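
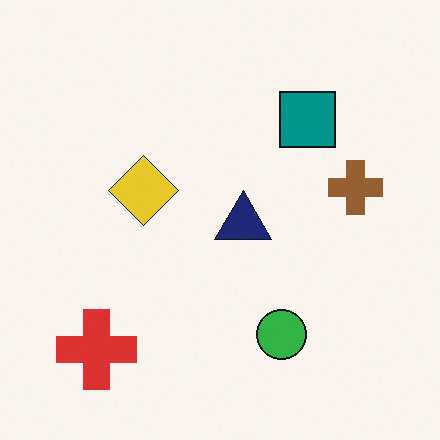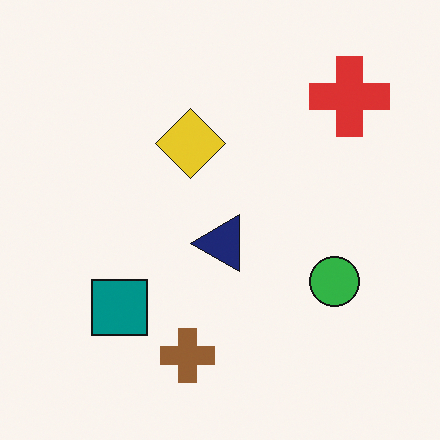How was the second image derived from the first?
The second image is the first transposed (reflected across the top-left ↔ bottom-right diagonal).

Shapes have swapped their row and column positions — what was in the top-right is now in the bottom-left — a diagonal reflection.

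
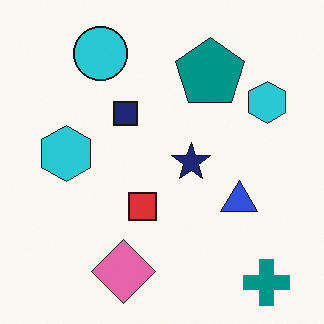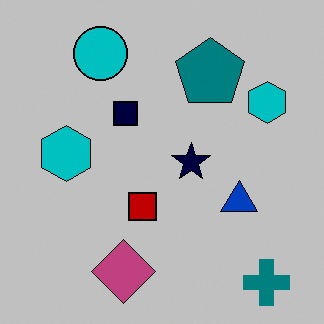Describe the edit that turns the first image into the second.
Aggressively posterized.

Each flat color has snapped to a coarser quantized level — most visibly, the near-white background has dropped to a flat grey.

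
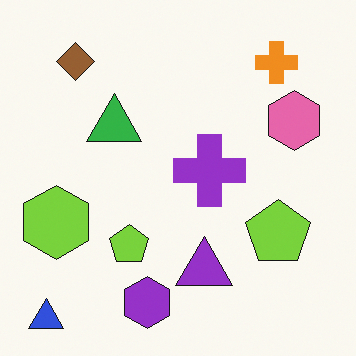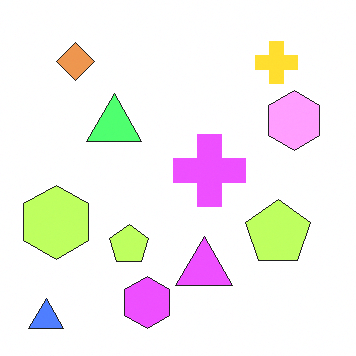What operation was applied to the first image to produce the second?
The transformation is: brightened a lot.

Every pixel — background and shapes alike — is uniformly brightened.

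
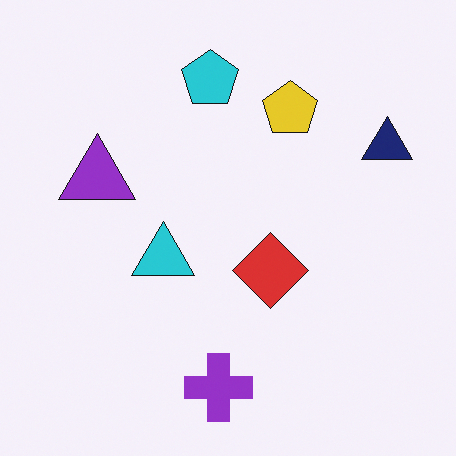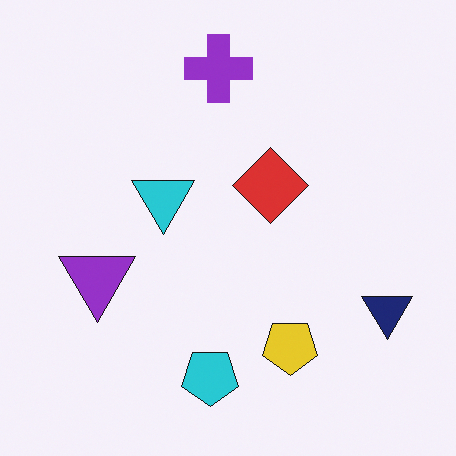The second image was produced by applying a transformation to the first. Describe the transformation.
The second image is the first flipped vertically (top ↔ bottom).

The purple cross is in the bottom of the first image and the top of the second — shapes on opposite sides of the horizontal midline have swapped in a mirror flip.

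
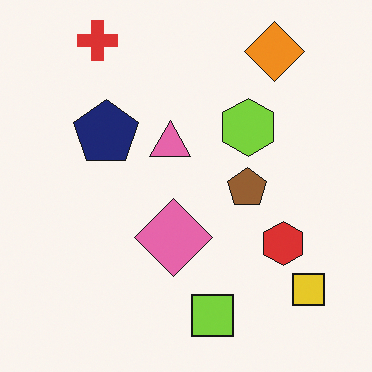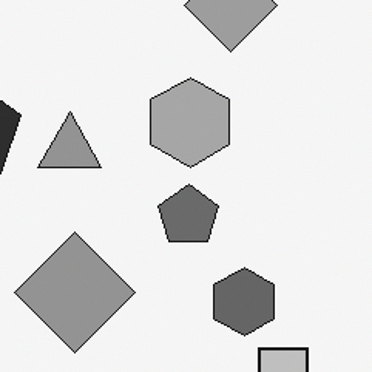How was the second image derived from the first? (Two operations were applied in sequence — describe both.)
The transformation is: converted to grayscale, then cropped slightly and scaled back up.

All color is removed — every shape is now a shade of grey. The visible shapes are larger and the field of view is narrower; shapes near the original edges may be partly or wholly outside the frame — a crop-and-rescale.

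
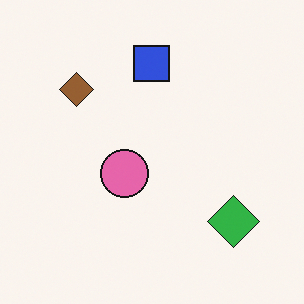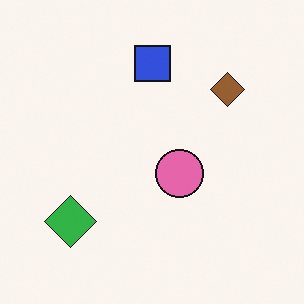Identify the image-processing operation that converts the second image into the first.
The transformation is: flipped horizontally (left ↔ right).

The green diamond is in the bottom-left of the second image and the bottom-right of the first — shapes on opposite sides of the vertical midline have swapped in a mirror flip.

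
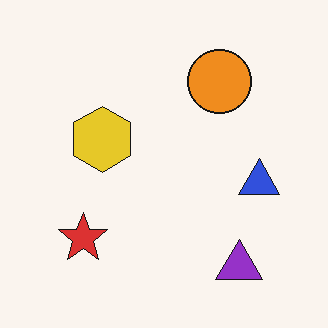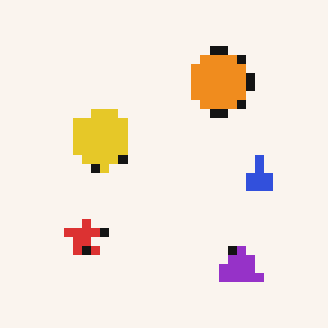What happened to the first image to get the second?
This is the original image heavily pixelated into large blocks.

Shapes are reduced to large square blocks; fine edges and outlines are lost — a downscale-then-upscale (mosaic) effect.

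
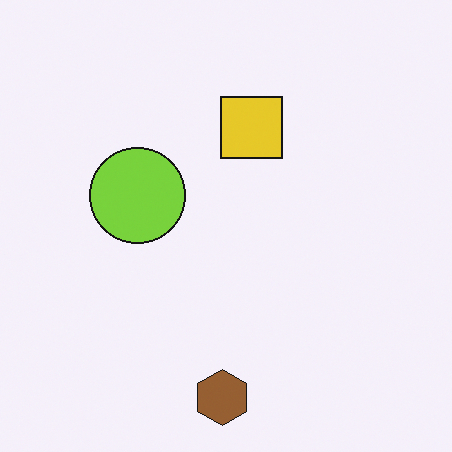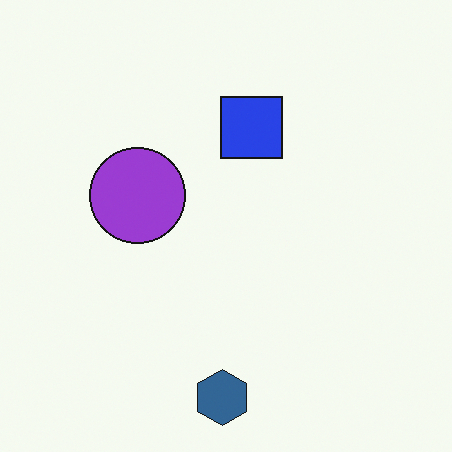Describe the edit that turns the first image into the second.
Hue-shifted by a large amount.

Every shape's color has rotated by the same amount around the hue wheel — a uniform hue shift.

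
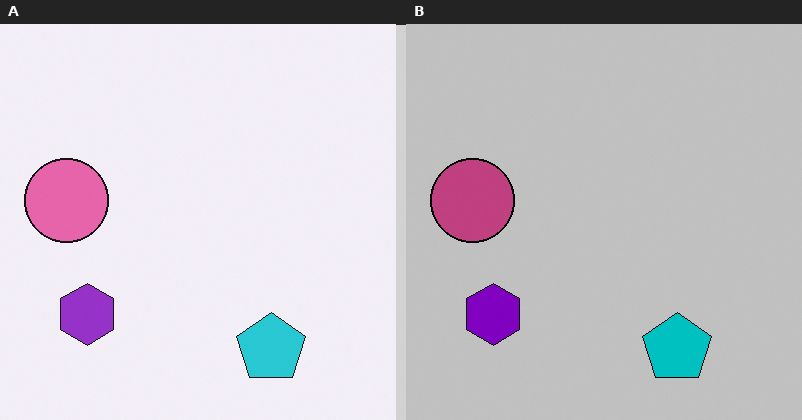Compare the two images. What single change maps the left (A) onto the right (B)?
It was heavily posterized to just a handful of flat colors.

Each flat color has snapped to a coarser quantized level — most visibly, the near-white background has dropped to a flat grey.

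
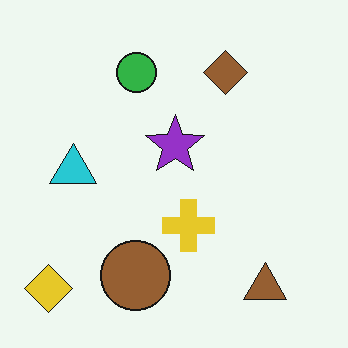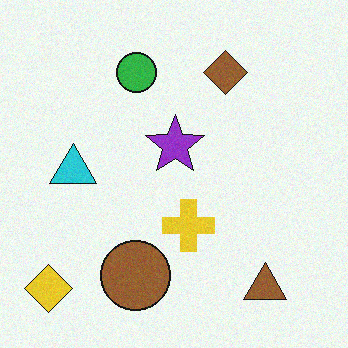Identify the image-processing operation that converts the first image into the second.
The image was degraded with subtle gaussian noise.

Random speckle covers the whole image, including the flat background.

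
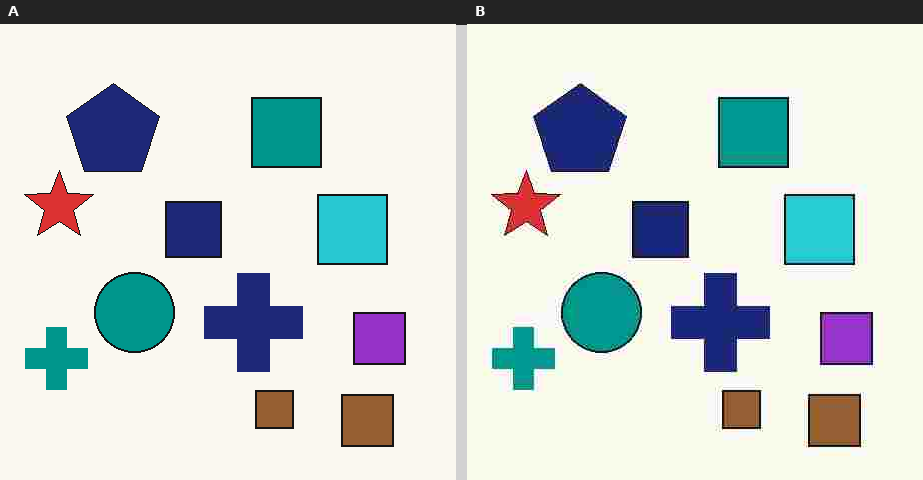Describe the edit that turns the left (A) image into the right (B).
Degraded with heavy JPEG compression.

Blocky 8×8 compression artifacts appear around shape edges and the flat background shows ringing — characteristic JPEG degradation.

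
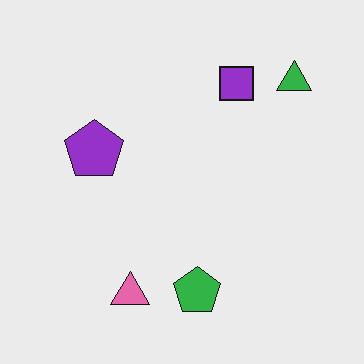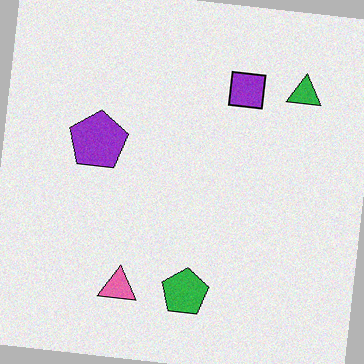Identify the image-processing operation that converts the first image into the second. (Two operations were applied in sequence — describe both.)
The second image is the first degraded with light additive noise, then rotated clockwise by a small amount.

Random speckle covers the whole image, including the flat background. Every shape is tilted by the same angle and the image corners show triangular fill wedges — a whole-image rotation by a non-right angle.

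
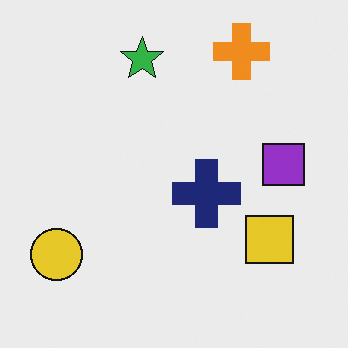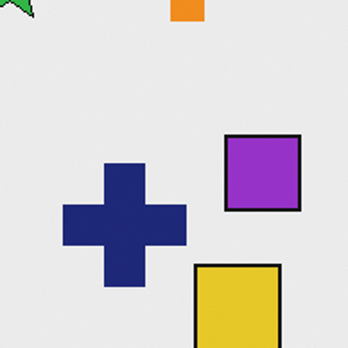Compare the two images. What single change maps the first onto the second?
Cropped to a noticeably smaller region and rescaled.

The visible shapes are larger and the field of view is narrower; shapes near the original edges may be partly or wholly outside the frame — a crop-and-rescale.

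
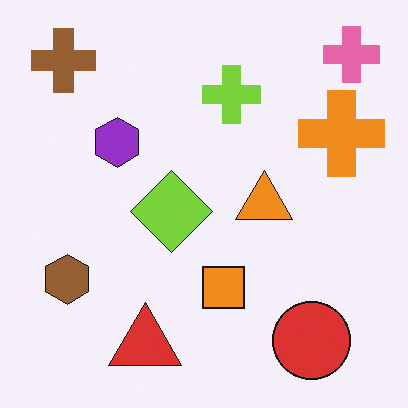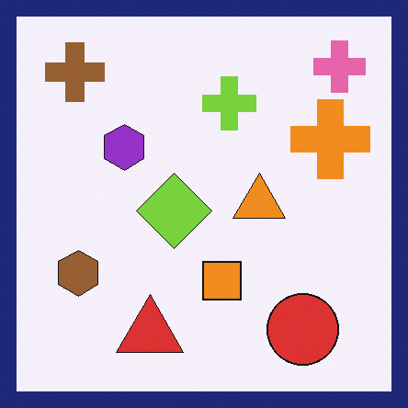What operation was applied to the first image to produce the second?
This is the original image framed with a navy border.

A solid navy frame runs around the edge of the second image, with the content slightly shrunk inside it.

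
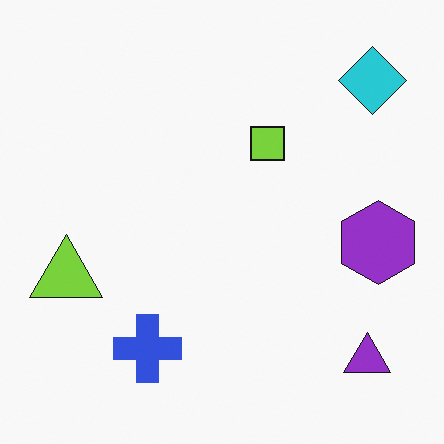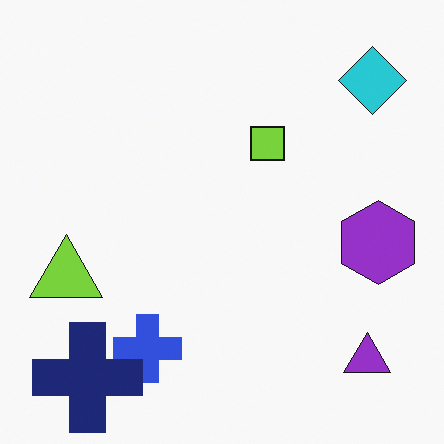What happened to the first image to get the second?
The second image is the first overlaid with an additional navy cross.

A navy cross appears in the second image that is absent from the first.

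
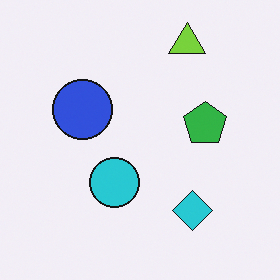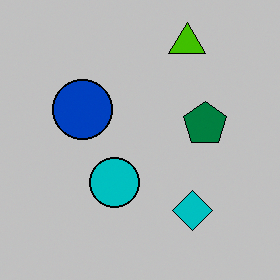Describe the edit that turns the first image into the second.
It was heavily posterized to just a handful of flat colors.

Each flat color has snapped to a coarser quantized level — most visibly, the near-white background has dropped to a flat grey.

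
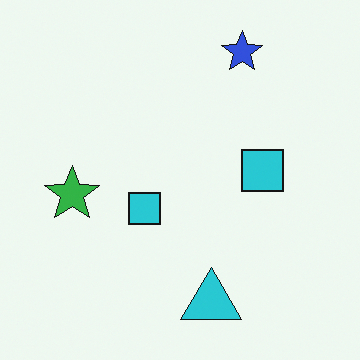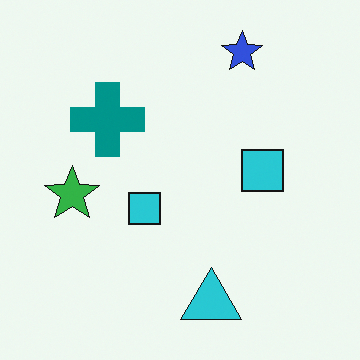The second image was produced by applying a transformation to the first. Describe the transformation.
The transformation is: overlaid with an additional teal cross.

A teal cross appears in the second image that is absent from the first.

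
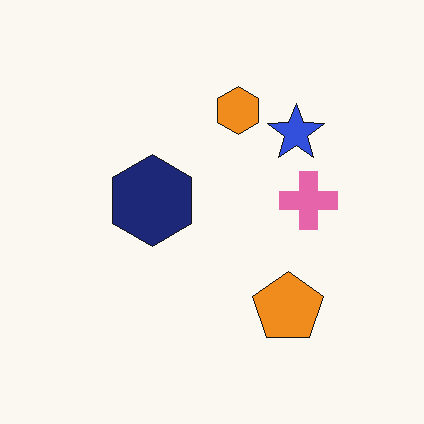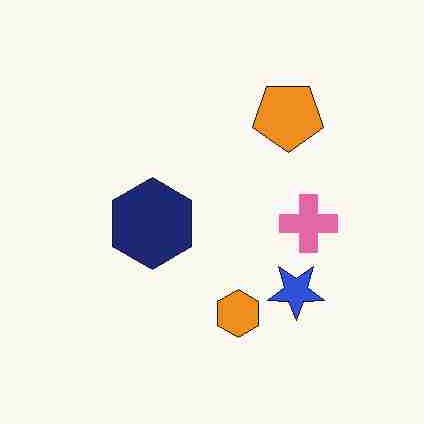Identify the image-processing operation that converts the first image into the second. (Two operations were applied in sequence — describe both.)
This is the original image heavily JPEG-compressed with obvious blocking artifacts, then flipped vertically (top ↔ bottom).

Blocky 8×8 compression artifacts appear around shape edges and the flat background shows ringing — characteristic JPEG degradation. The orange hexagon is in the top of the first image and the bottom of the second — shapes on opposite sides of the horizontal midline have swapped in a mirror flip.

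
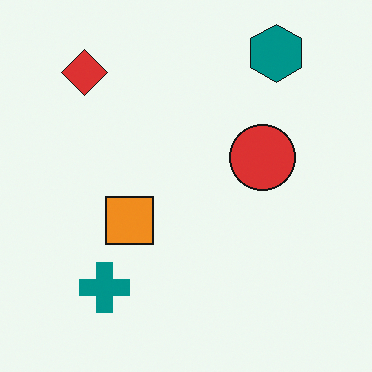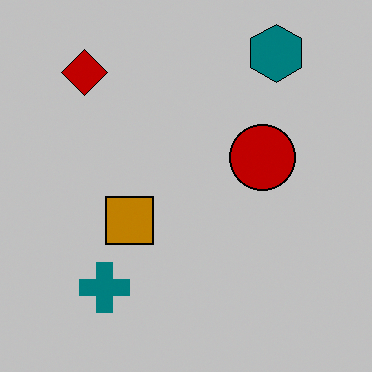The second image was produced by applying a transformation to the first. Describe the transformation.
The second image is the first aggressively posterized.

Each flat color has snapped to a coarser quantized level — most visibly, the near-white background has dropped to a flat grey.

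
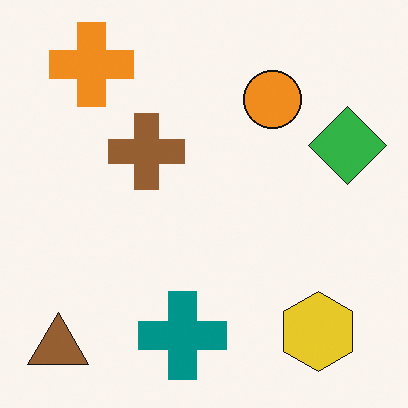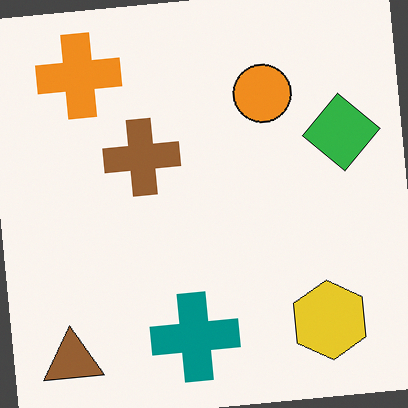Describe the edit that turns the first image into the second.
The transformation is: rotated counter-clockwise by a small amount.

Every shape is tilted by the same angle and the image corners show triangular fill wedges — a whole-image rotation by a non-right angle.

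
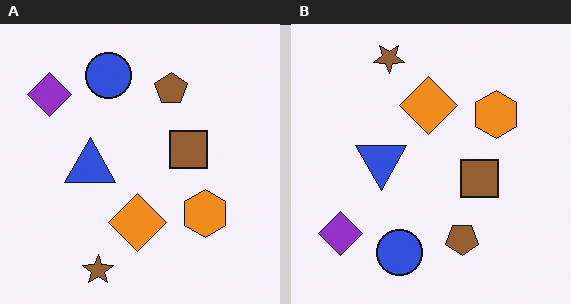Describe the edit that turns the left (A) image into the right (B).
Flipped vertically (top ↔ bottom).

The brown star is in the bottom of the left (A) image and the top of the right (B) — shapes on opposite sides of the horizontal midline have swapped in a mirror flip.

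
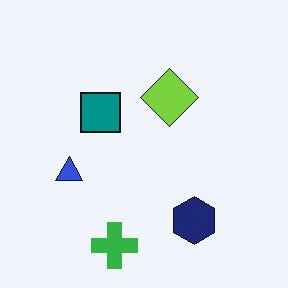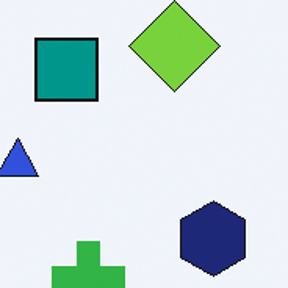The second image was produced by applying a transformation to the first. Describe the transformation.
The transformation is: cropped slightly and scaled back up.

The visible shapes are larger and the field of view is narrower; shapes near the original edges may be partly or wholly outside the frame — a crop-and-rescale.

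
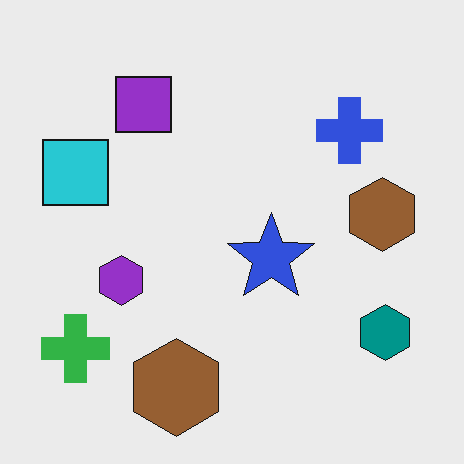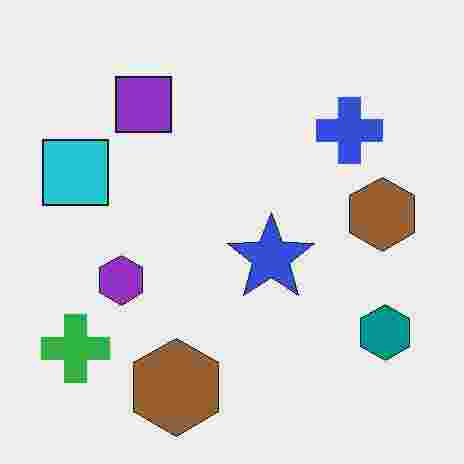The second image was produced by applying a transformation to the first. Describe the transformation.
This is the original image degraded with heavy JPEG compression.

Blocky 8×8 compression artifacts appear around shape edges and the flat background shows ringing — characteristic JPEG degradation.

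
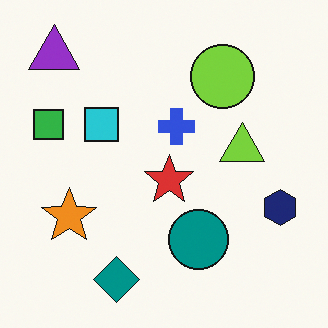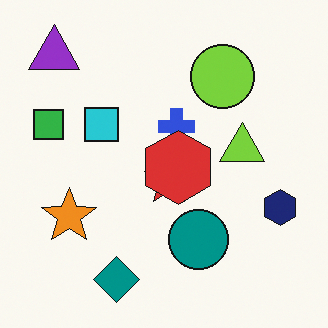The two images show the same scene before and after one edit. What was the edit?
The second image is the first overlaid with an additional red hexagon.

A red hexagon appears in the second image that is absent from the first.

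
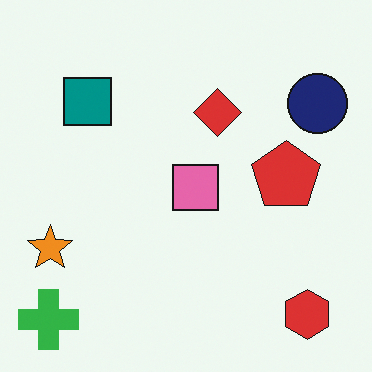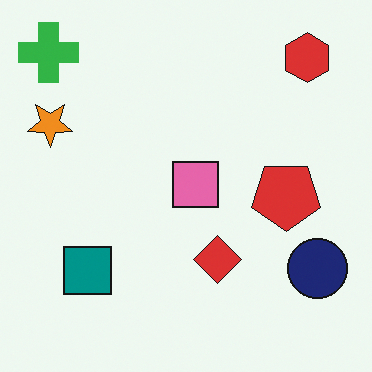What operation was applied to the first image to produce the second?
It was flipped vertically (top ↔ bottom).

The green cross is in the bottom-left of the first image and the top-left of the second — shapes on opposite sides of the horizontal midline have swapped in a mirror flip.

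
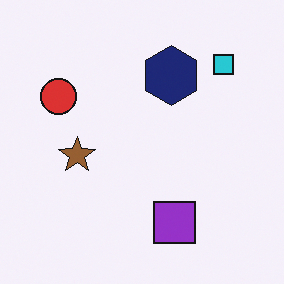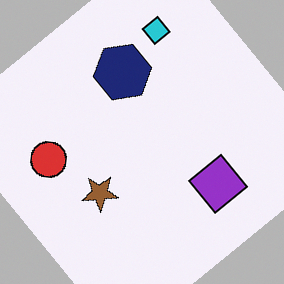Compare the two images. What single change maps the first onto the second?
Rotated counter-clockwise by a large amount — several tens of degrees.

Every shape is tilted by the same angle and the image corners show triangular fill wedges — a whole-image rotation by a non-right angle.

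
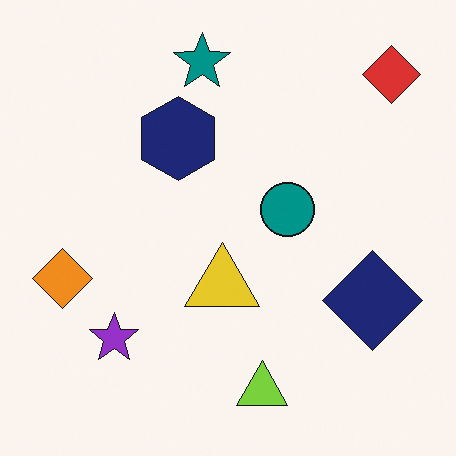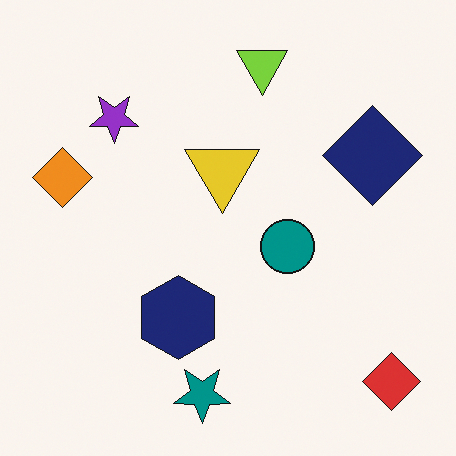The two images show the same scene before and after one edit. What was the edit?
The transformation is: flipped vertically (top ↔ bottom).

The teal star is in the top of the first image and the bottom of the second — shapes on opposite sides of the horizontal midline have swapped in a mirror flip.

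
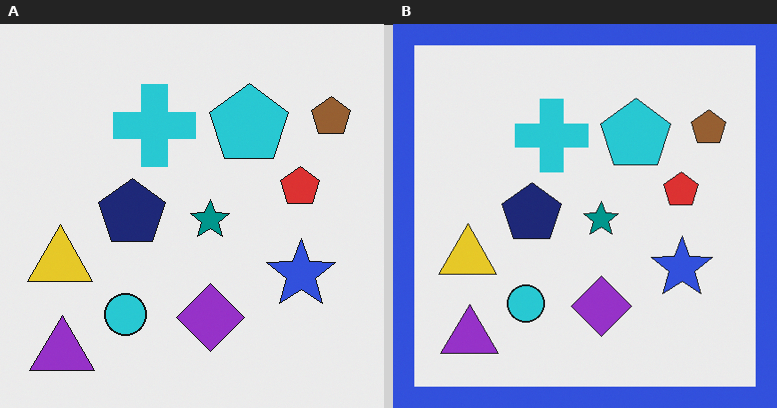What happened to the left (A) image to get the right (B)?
The image was framed with a blue border.

A solid blue frame runs around the edge of the right (B) image, with the content slightly shrunk inside it.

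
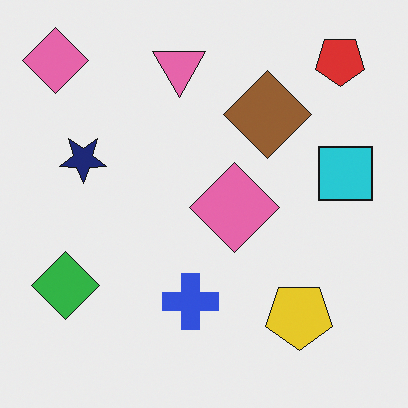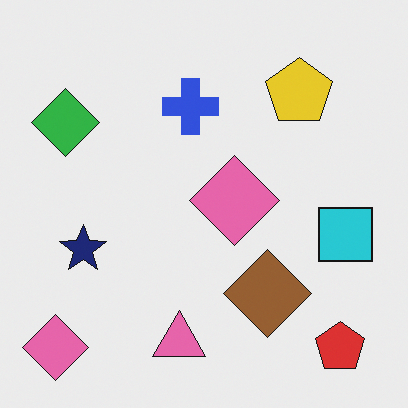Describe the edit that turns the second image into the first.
Flipped vertically (top ↔ bottom).

The red pentagon is in the bottom-right of the second image and the top-right of the first — shapes on opposite sides of the horizontal midline have swapped in a mirror flip.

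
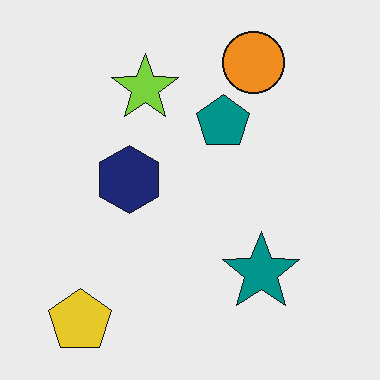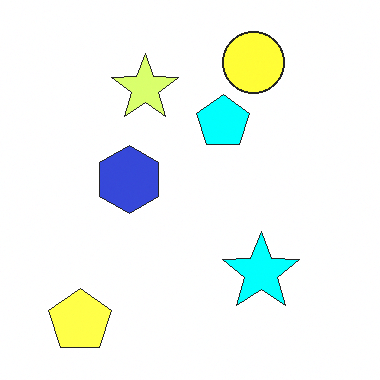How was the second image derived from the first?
It was noticeably brightened.

Every pixel — background and shapes alike — is uniformly brightened.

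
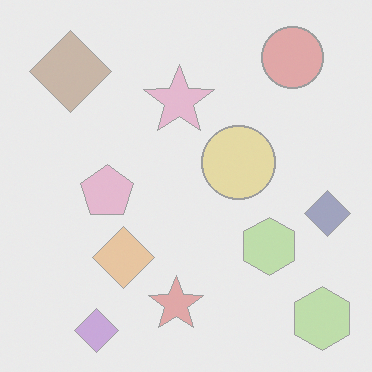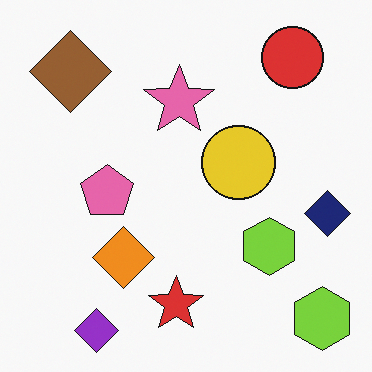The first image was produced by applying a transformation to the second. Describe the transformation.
The image was washed out (contrast reduced).

Tones are pushed toward mid-grey across the whole image — a global contrast change.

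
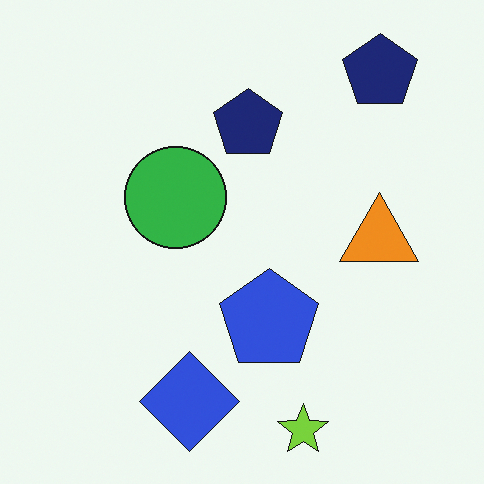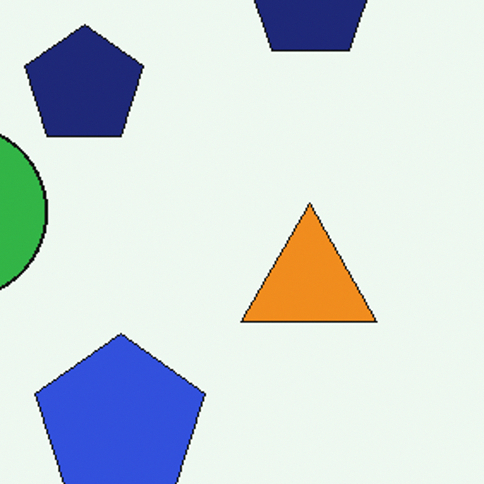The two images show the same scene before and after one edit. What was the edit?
It was cropped to a noticeably smaller region and rescaled.

The visible shapes are larger and the field of view is narrower; shapes near the original edges may be partly or wholly outside the frame — a crop-and-rescale.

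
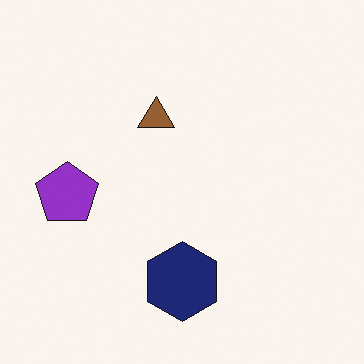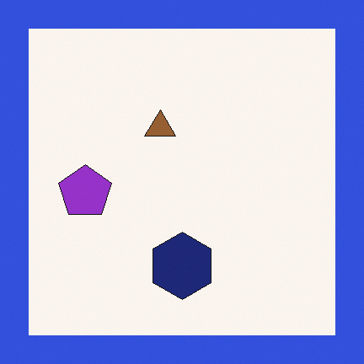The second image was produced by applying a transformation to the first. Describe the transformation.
This is the original image framed with a blue border.

A solid blue frame runs around the edge of the second image, with the content slightly shrunk inside it.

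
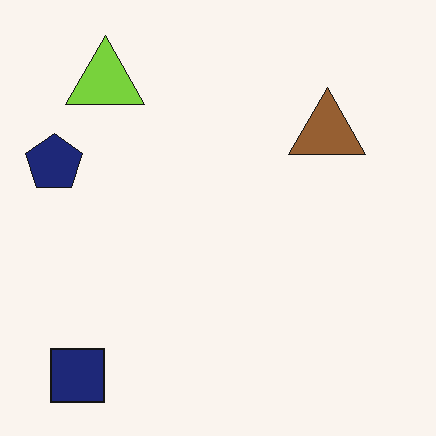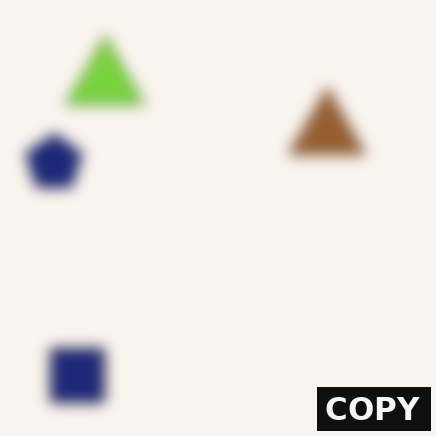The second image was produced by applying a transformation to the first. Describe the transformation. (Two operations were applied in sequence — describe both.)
This is the original image strongly gaussian-blurred, then watermarked with the text "COPY" in the lower-right corner.

Shape edges and outlines are uniformly softened across the whole image. A dark label reading "COPY" appears in the lower-right corner.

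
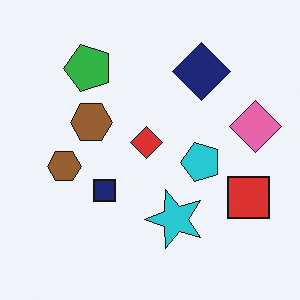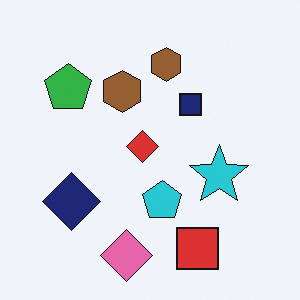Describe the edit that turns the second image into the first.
It was transposed (reflected across the top-left ↔ bottom-right diagonal).

Shapes have swapped their row and column positions — what was in the top-right is now in the bottom-left — a diagonal reflection.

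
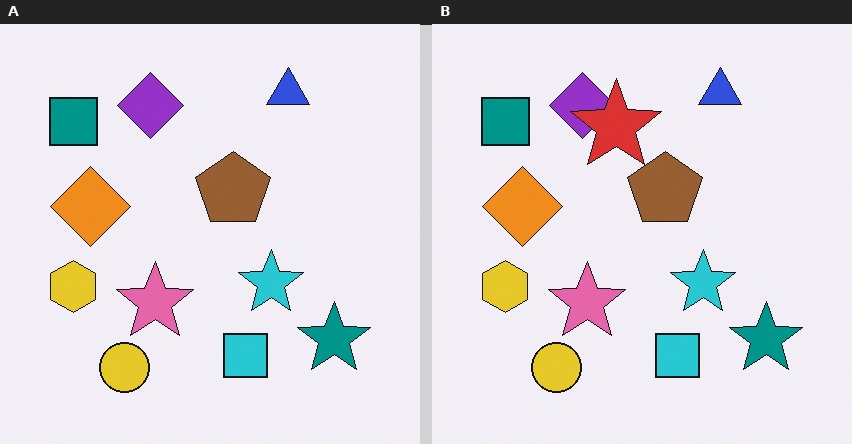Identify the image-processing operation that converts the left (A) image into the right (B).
Overlaid with an additional red star.

A red star appears in the right (B) image that is absent from the left (A).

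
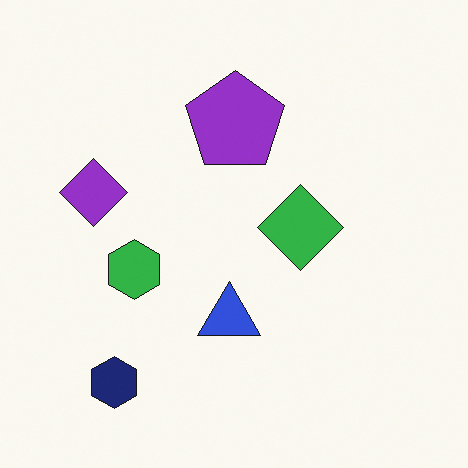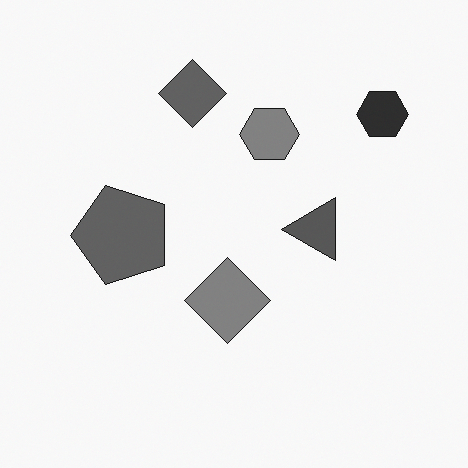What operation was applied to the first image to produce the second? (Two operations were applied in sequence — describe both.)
The transformation is: transposed (reflected across the top-left ↔ bottom-right diagonal), then converted to grayscale.

Shapes have swapped their row and column positions — what was in the top-right is now in the bottom-left — a diagonal reflection. All color is removed — every shape is now a shade of grey.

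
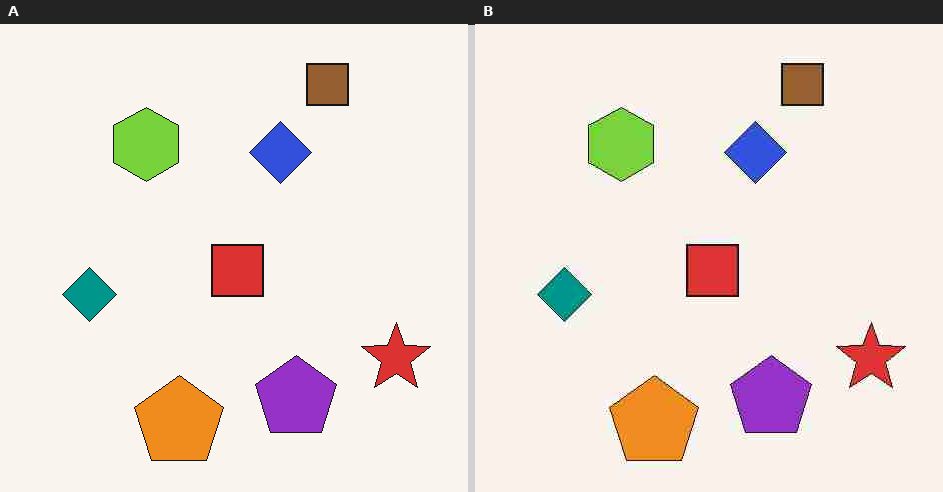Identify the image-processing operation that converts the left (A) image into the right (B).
Degraded with heavy JPEG compression.

Blocky 8×8 compression artifacts appear around shape edges and the flat background shows ringing — characteristic JPEG degradation.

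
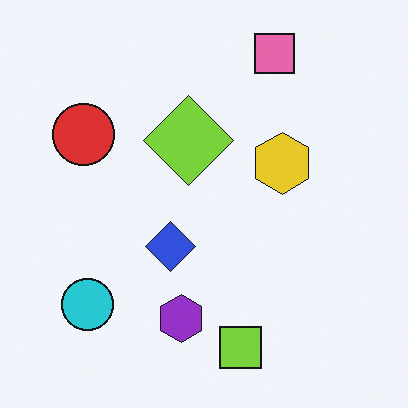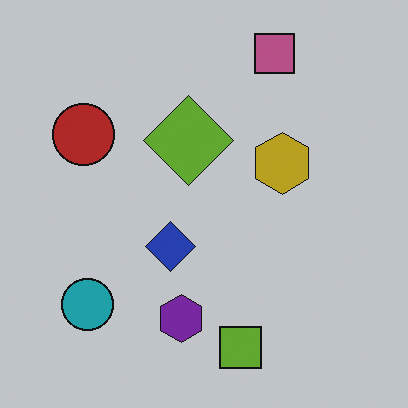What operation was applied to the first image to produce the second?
This is the original image darkened a little.

Every pixel — background and shapes alike — is uniformly darkened.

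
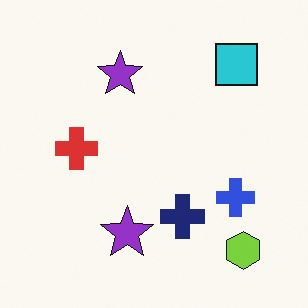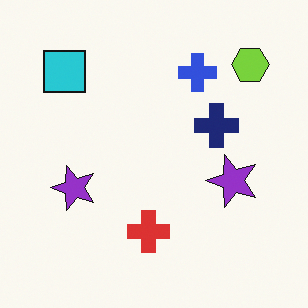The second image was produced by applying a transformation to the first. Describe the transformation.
The second image is the first rotated 90° counter-clockwise.

The lime hexagon sits in the bottom-right of the first image and the top-right of the second — consistent with a whole-image 90° counter-clockwise rotation.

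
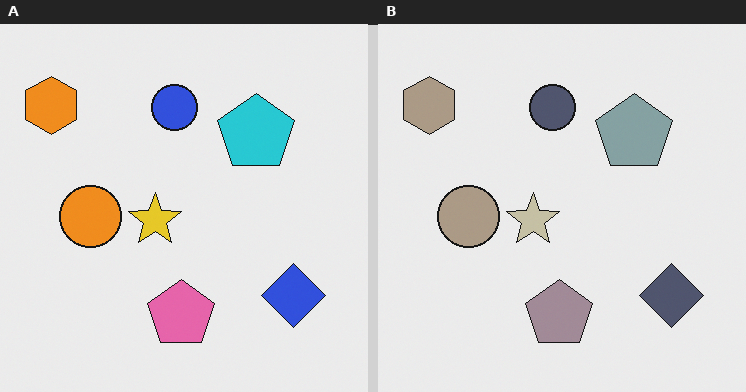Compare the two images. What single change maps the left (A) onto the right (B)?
The image was heavily desaturated.

All colors are more muted and greyish — a global saturation change.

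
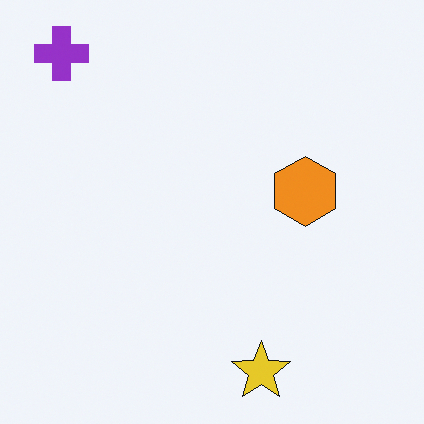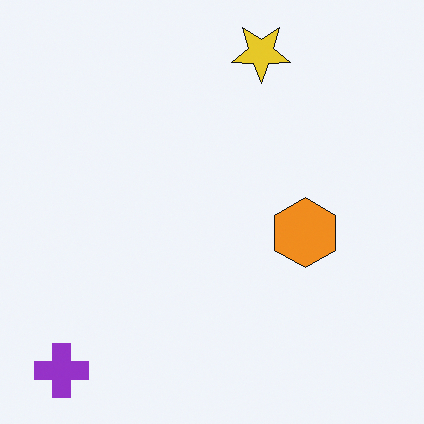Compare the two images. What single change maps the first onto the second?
This is the original image flipped vertically (top ↔ bottom).

The yellow star is in the bottom of the first image and the top of the second — shapes on opposite sides of the horizontal midline have swapped in a mirror flip.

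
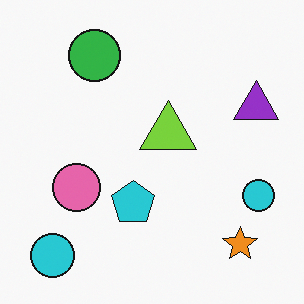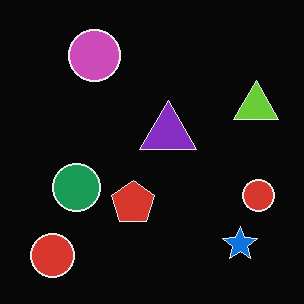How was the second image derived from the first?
This is the original image color-inverted (negative).

The light background has become dark and every shape's color is its complement — a photographic negative.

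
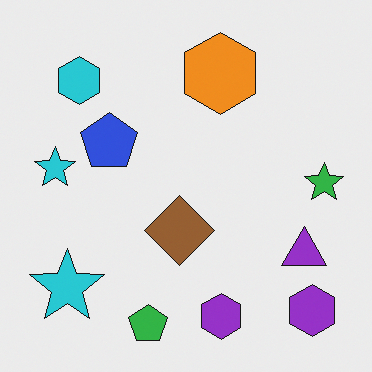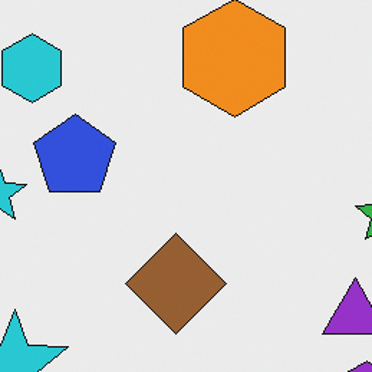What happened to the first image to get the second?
The transformation is: cropped to a modestly smaller region and rescaled.

The visible shapes are larger and the field of view is narrower; shapes near the original edges may be partly or wholly outside the frame — a crop-and-rescale.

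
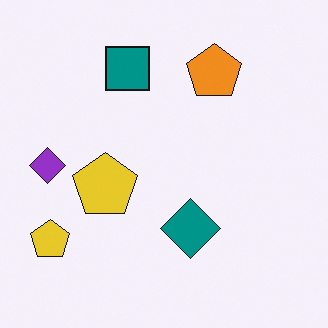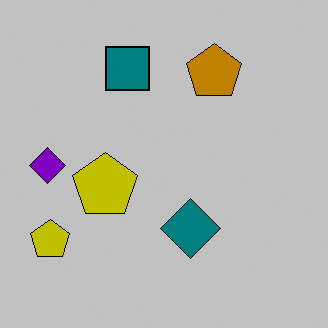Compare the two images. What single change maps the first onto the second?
The second image is the first aggressively posterized.

Each flat color has snapped to a coarser quantized level — most visibly, the near-white background has dropped to a flat grey.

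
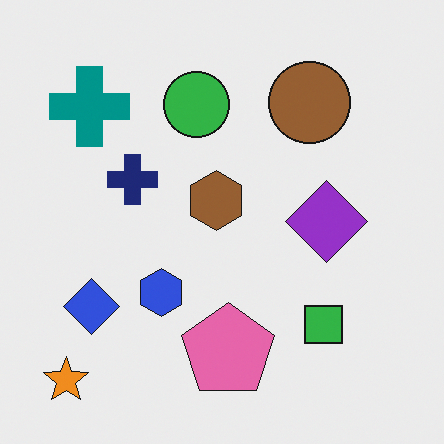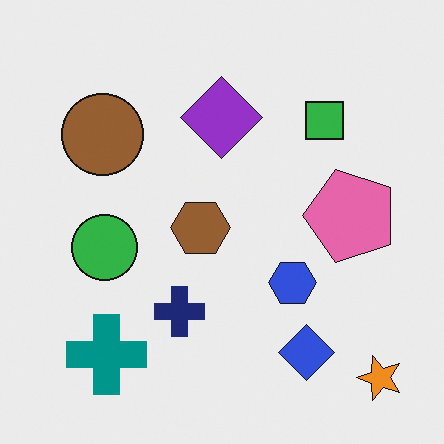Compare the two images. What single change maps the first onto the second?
Rotated 90° counter-clockwise.

The orange star sits in the bottom-left of the first image and the bottom-right of the second — consistent with a whole-image 90° counter-clockwise rotation.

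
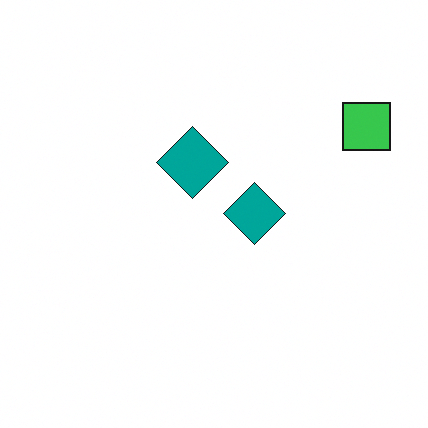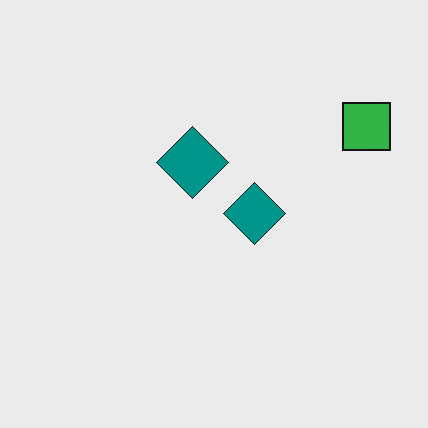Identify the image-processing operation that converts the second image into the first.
Brightened a little.

Every pixel — background and shapes alike — is uniformly brightened.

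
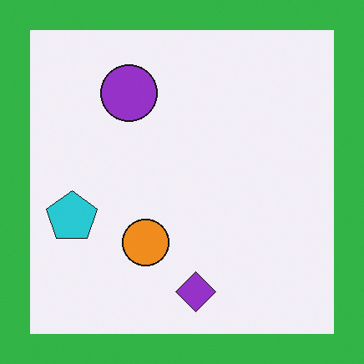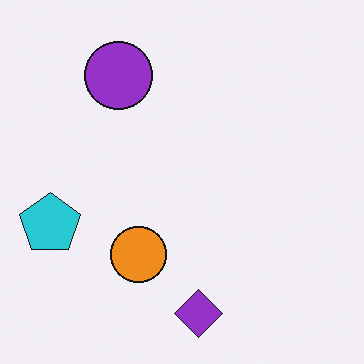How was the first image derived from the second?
This is the original image framed with a green border.

A solid green frame runs around the edge of the first image, with the content slightly shrunk inside it.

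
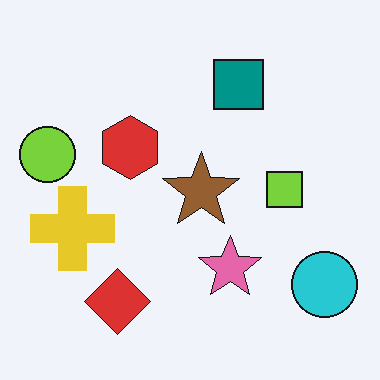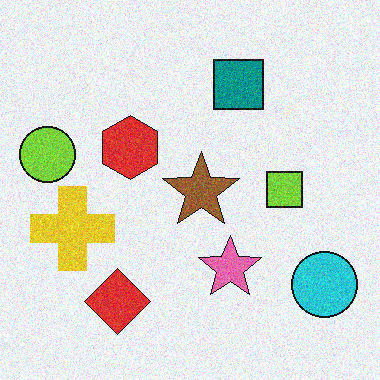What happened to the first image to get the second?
The image was degraded with moderate additive noise.

Random speckle covers the whole image, including the flat background.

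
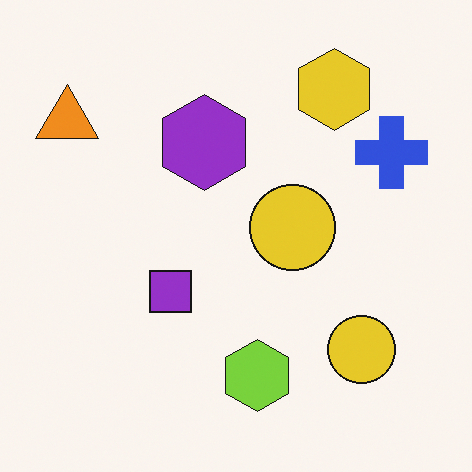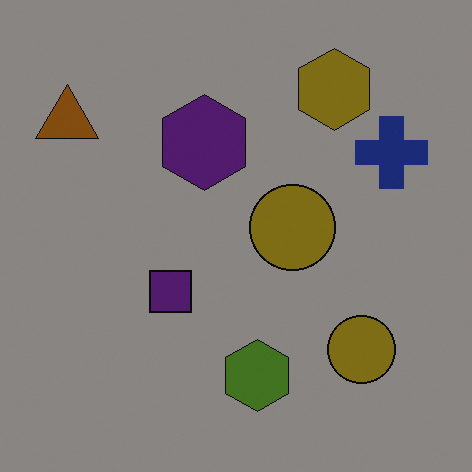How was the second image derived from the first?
This is the original image substantially darkened.

Every pixel — background and shapes alike — is uniformly darkened.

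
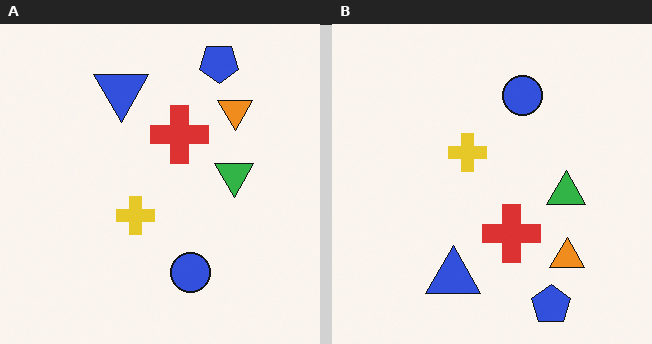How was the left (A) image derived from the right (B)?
The left (A) image is the right (B) flipped vertically (top ↔ bottom).

The blue pentagon is in the bottom-right of the right (B) image and the top-right of the left (A) — shapes on opposite sides of the horizontal midline have swapped in a mirror flip.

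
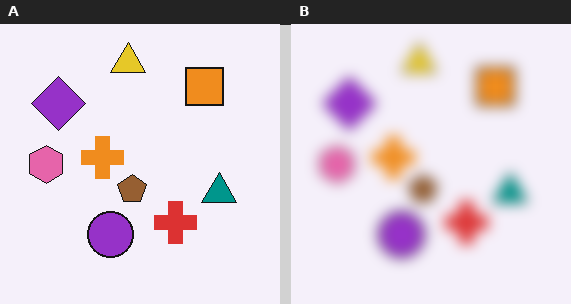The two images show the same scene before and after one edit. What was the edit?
Strongly gaussian-blurred.

Shape edges and outlines are uniformly softened across the whole image.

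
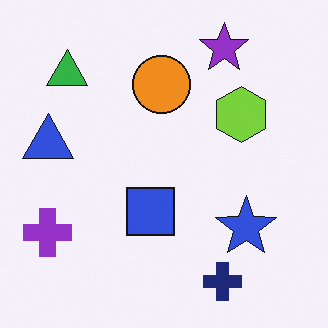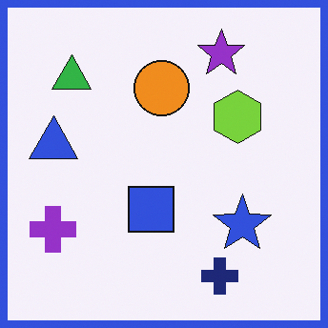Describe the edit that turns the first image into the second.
It was framed with a blue border.

A solid blue frame runs around the edge of the second image, with the content slightly shrunk inside it.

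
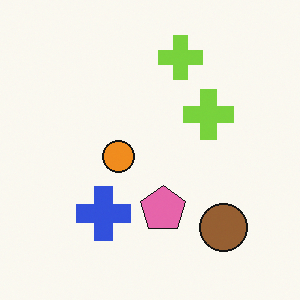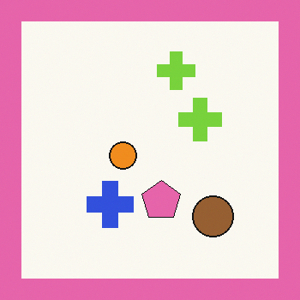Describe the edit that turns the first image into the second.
It was framed with a pink border.

A solid pink frame runs around the edge of the second image, with the content slightly shrunk inside it.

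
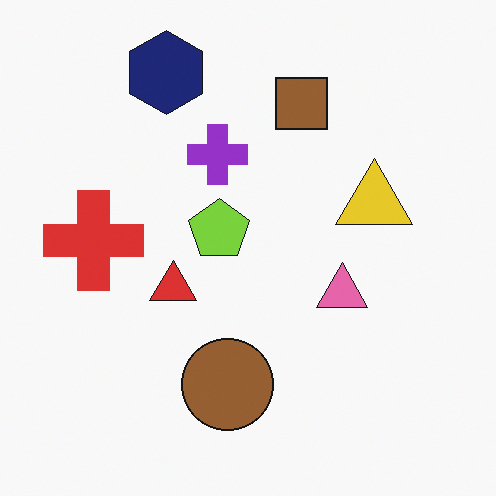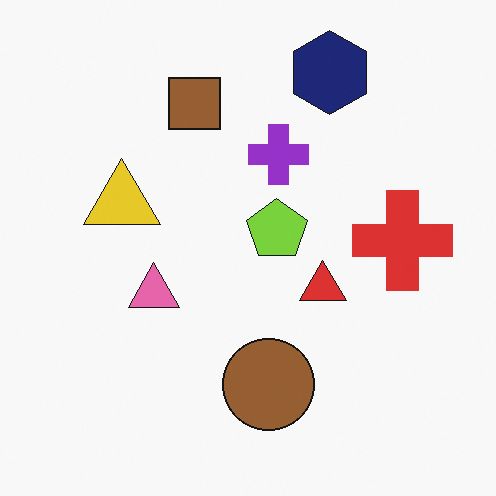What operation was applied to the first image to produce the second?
The transformation is: flipped horizontally (left ↔ right).

The red cross is in the left of the first image and the right of the second — shapes on opposite sides of the vertical midline have swapped in a mirror flip.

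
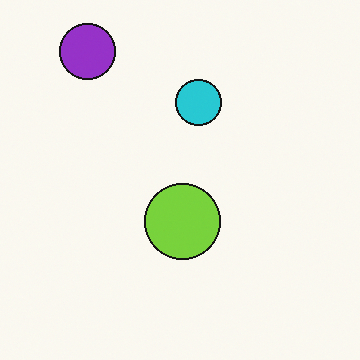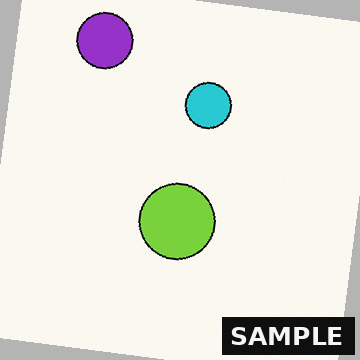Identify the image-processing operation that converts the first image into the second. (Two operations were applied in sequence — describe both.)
The transformation is: rotated clockwise by a few degrees, then watermarked with the text "SAMPLE" in the lower-right corner.

Every shape is tilted by the same angle and the image corners show triangular fill wedges — a whole-image rotation by a non-right angle. A dark label reading "SAMPLE" appears in the lower-right corner.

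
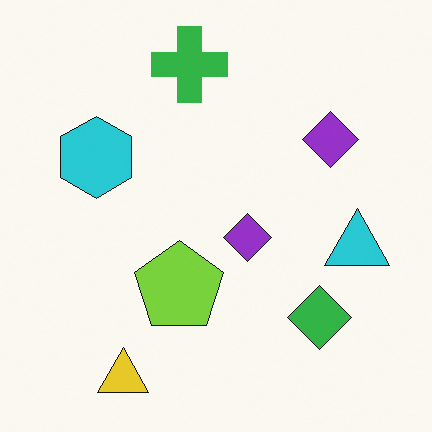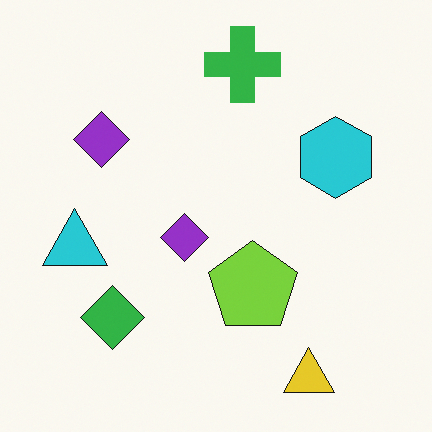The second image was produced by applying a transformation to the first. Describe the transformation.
The image was flipped horizontally (left ↔ right).

The cyan triangle is in the right of the first image and the left of the second — shapes on opposite sides of the vertical midline have swapped in a mirror flip.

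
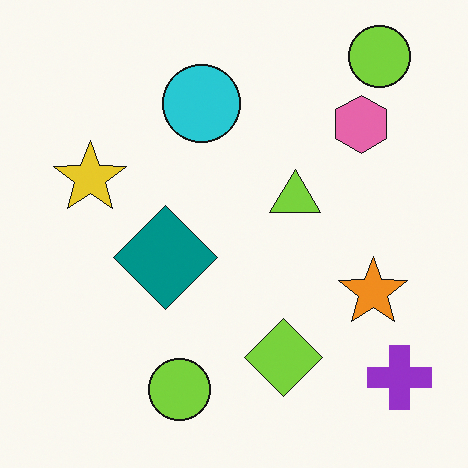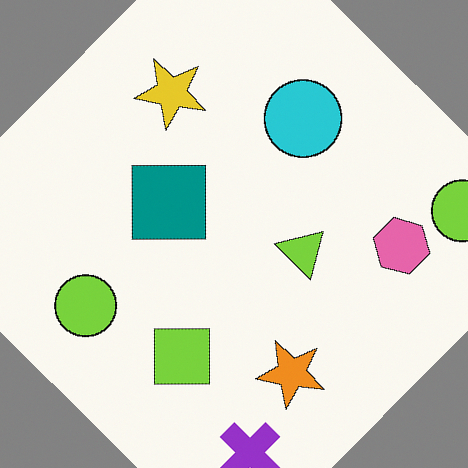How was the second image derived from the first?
Rotated clockwise by a large amount — several tens of degrees.

Every shape is tilted by the same angle and the image corners show triangular fill wedges — a whole-image rotation by a non-right angle.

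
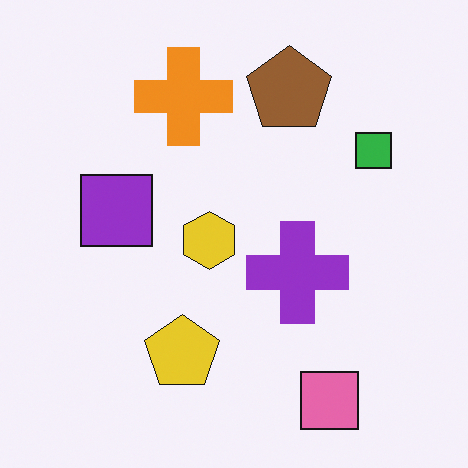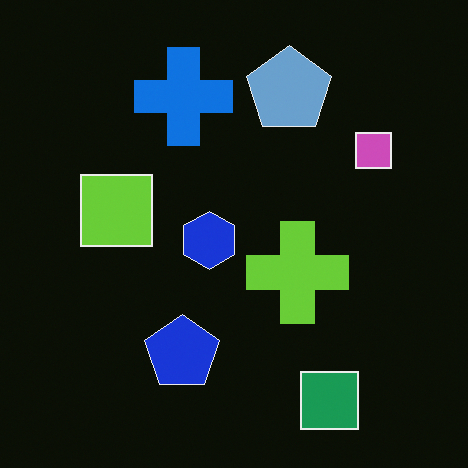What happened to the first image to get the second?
It was color-inverted (negative).

The light background has become dark and every shape's color is its complement — a photographic negative.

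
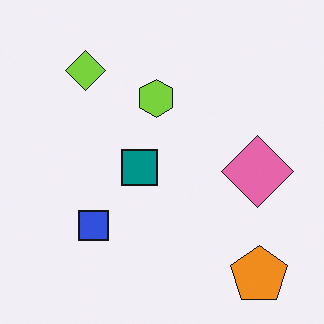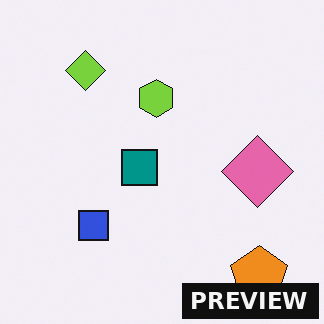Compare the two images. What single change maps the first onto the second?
It was watermarked with the text "PREVIEW" in the lower-right corner.

A dark label reading "PREVIEW" appears in the lower-right corner.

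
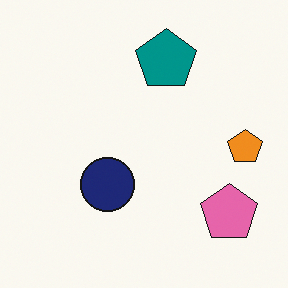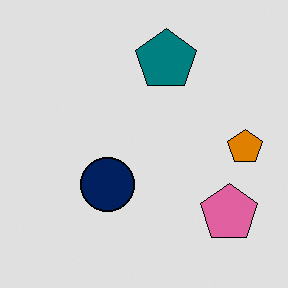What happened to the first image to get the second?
The second image is the first posterized to a reduced palette.

Each flat color has snapped to a coarser quantized level — most visibly, the near-white background has dropped to a flat grey.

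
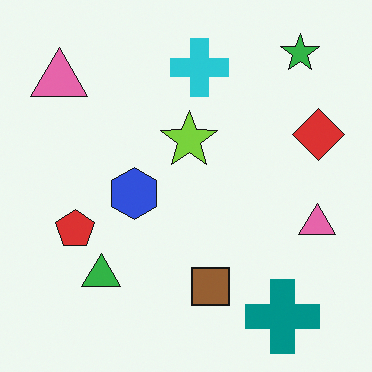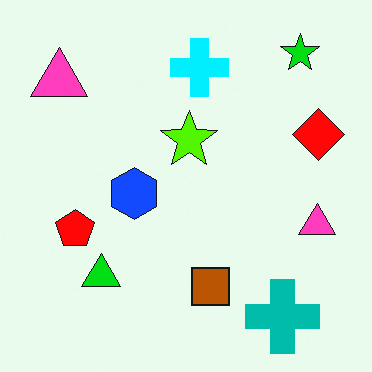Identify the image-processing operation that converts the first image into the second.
This is the original image made much more vivid (saturation change).

All colors are more vivid — a global saturation change.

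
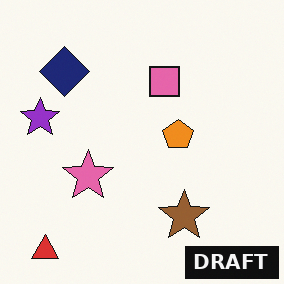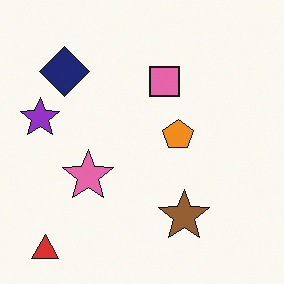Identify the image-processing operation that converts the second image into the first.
It was watermarked with the text "DRAFT" in the lower-right corner.

A dark label reading "DRAFT" appears in the lower-right corner.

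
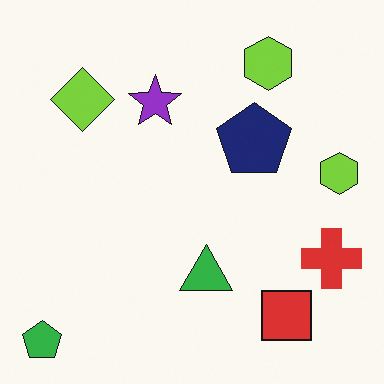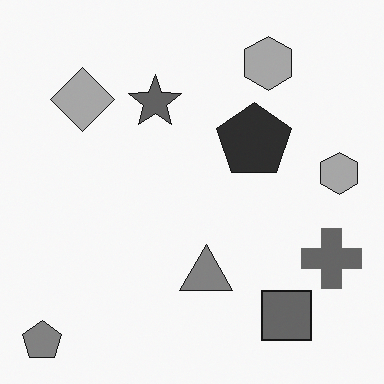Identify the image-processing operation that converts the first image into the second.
It was converted to grayscale.

All color is removed — every shape is now a shade of grey.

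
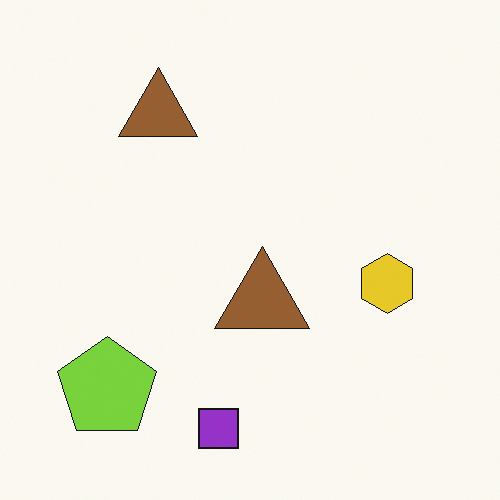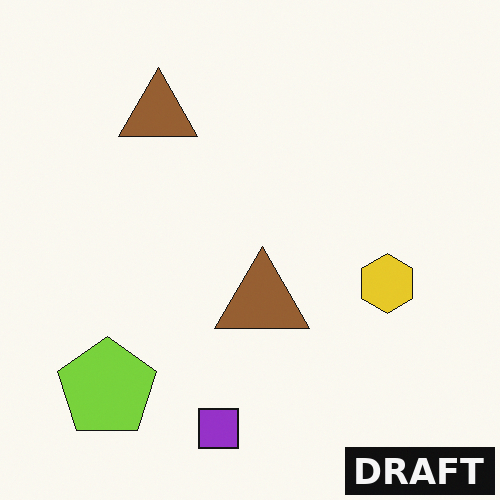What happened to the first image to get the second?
Watermarked with the text "DRAFT" in the lower-right corner.

A dark label reading "DRAFT" appears in the lower-right corner.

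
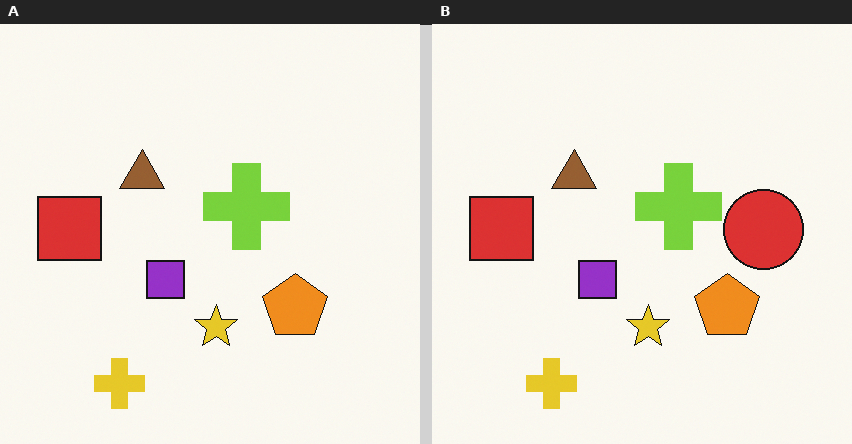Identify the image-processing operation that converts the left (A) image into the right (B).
It was overlaid with an additional red circle.

A red circle appears in the right (B) image that is absent from the left (A).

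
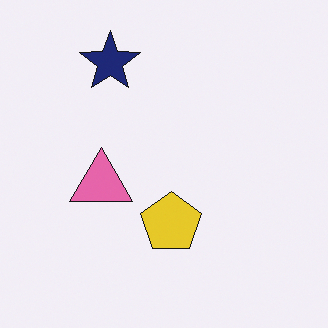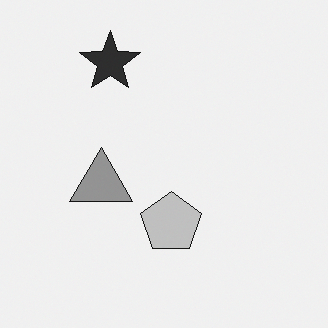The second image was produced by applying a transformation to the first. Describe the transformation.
This is the original image converted to grayscale.

All color is removed — every shape is now a shade of grey.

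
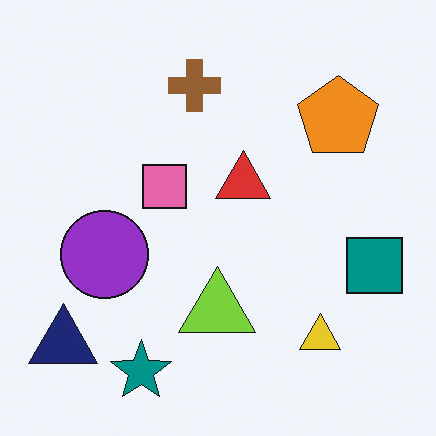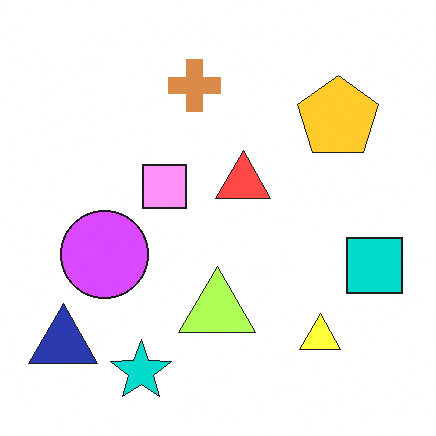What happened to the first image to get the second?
The image was brightened a lot.

Every pixel — background and shapes alike — is uniformly brightened.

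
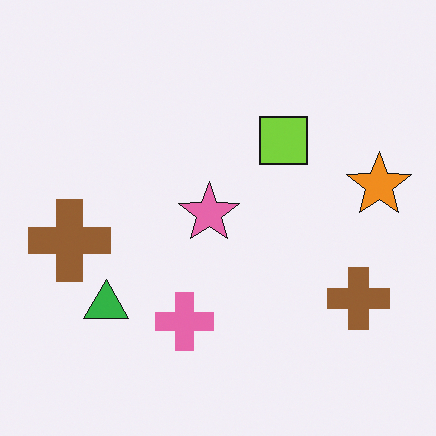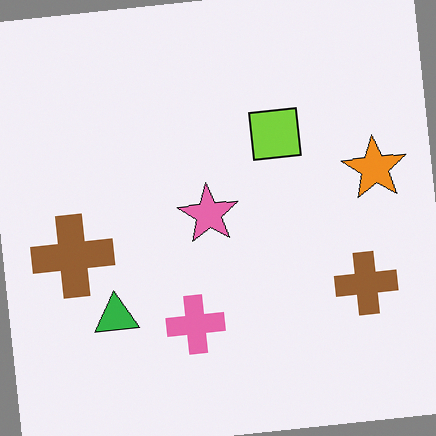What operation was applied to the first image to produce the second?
The image was rotated counter-clockwise by a small amount.

Every shape is tilted by the same angle and the image corners show triangular fill wedges — a whole-image rotation by a non-right angle.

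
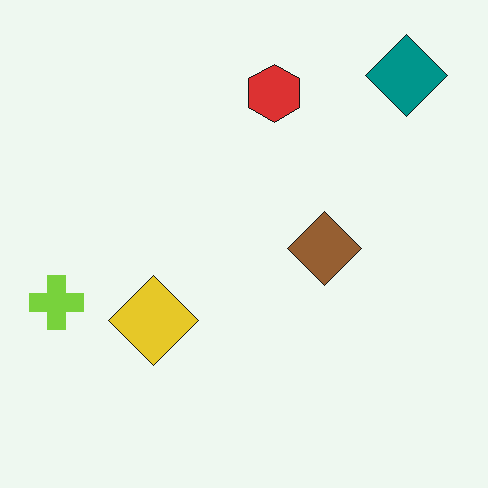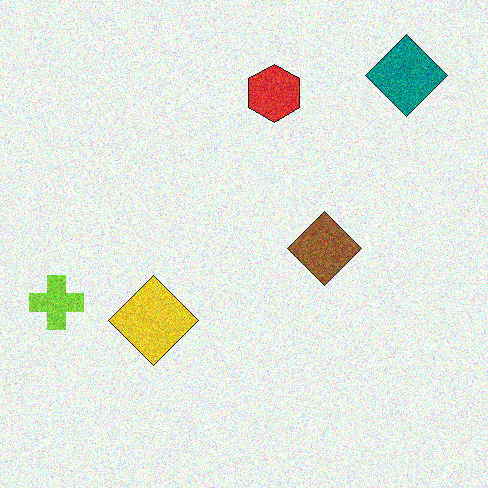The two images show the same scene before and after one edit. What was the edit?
It was degraded with visible gaussian noise.

Random speckle covers the whole image, including the flat background.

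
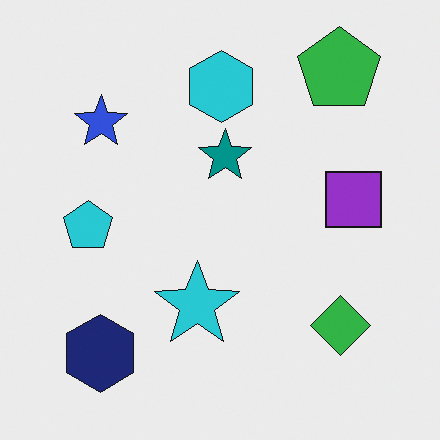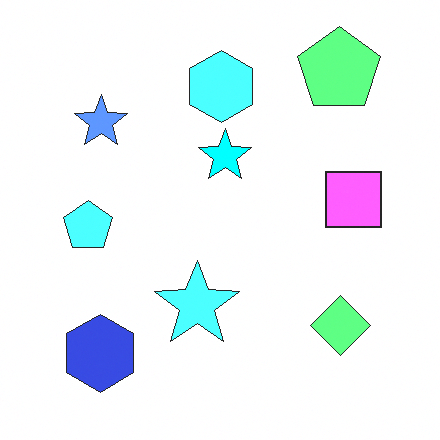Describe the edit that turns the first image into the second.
Substantially brightened.

Every pixel — background and shapes alike — is uniformly brightened.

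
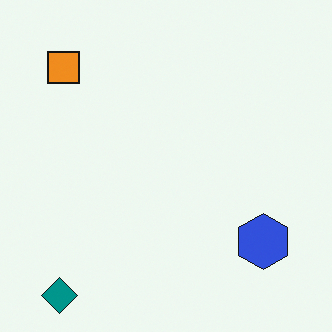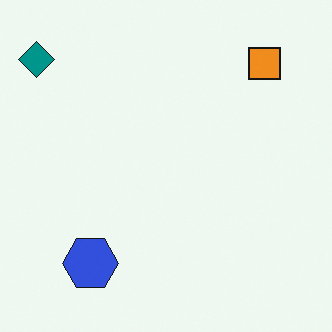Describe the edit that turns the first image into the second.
This is the original image rotated 90° clockwise.

The teal diamond sits in the bottom-left of the first image and the top-left of the second — consistent with a whole-image 90° clockwise rotation.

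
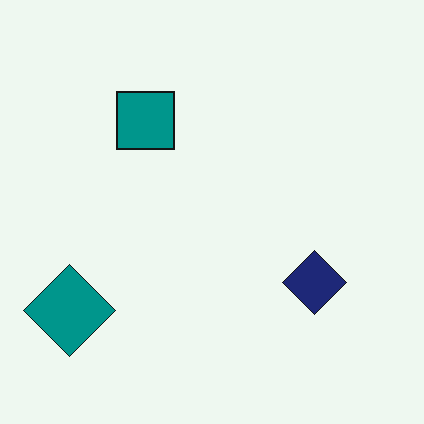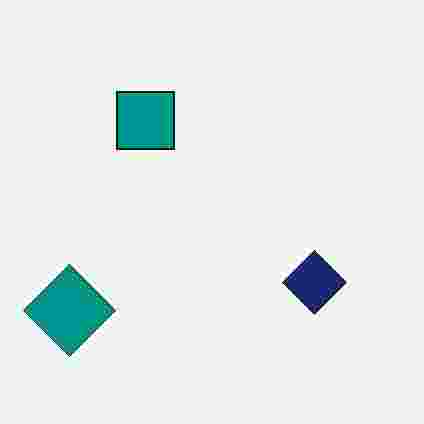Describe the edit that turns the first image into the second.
The second image is the first heavily JPEG-compressed with obvious blocking artifacts.

Blocky 8×8 compression artifacts appear around shape edges and the flat background shows ringing — characteristic JPEG degradation.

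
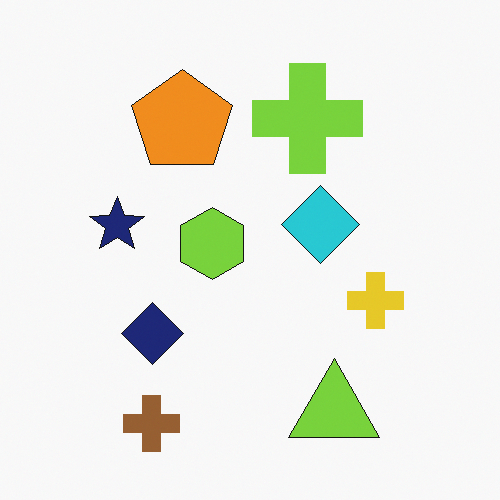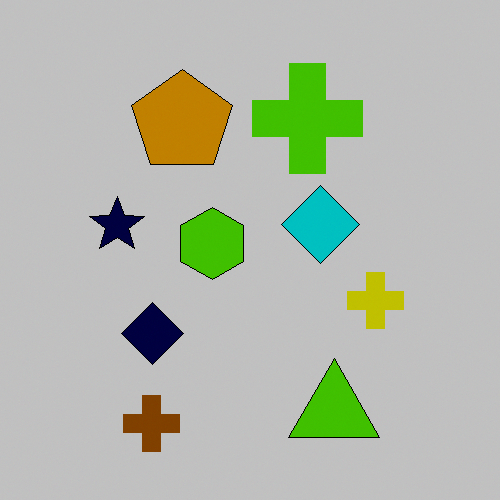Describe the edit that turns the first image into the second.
This is the original image aggressively posterized.

Each flat color has snapped to a coarser quantized level — most visibly, the near-white background has dropped to a flat grey.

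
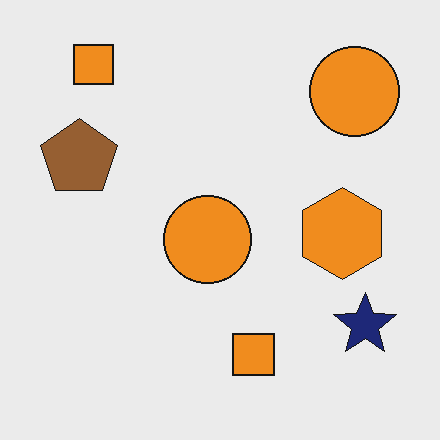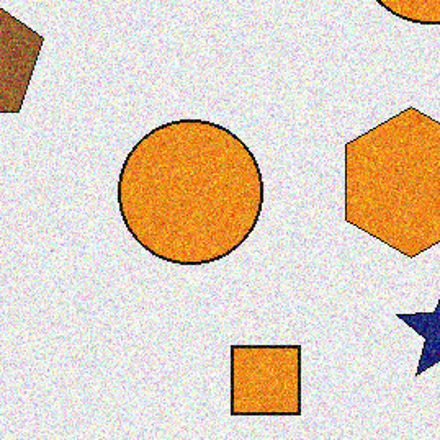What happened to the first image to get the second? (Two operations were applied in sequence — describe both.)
The second image is the first degraded with moderate additive noise, then cropped tightly and scaled back up.

Random speckle covers the whole image, including the flat background. The visible shapes are larger and the field of view is narrower; shapes near the original edges may be partly or wholly outside the frame — a crop-and-rescale.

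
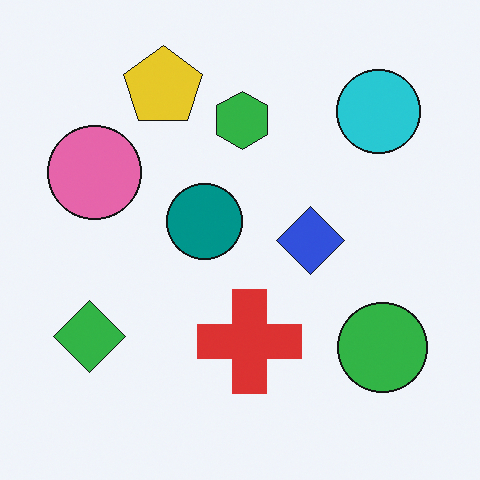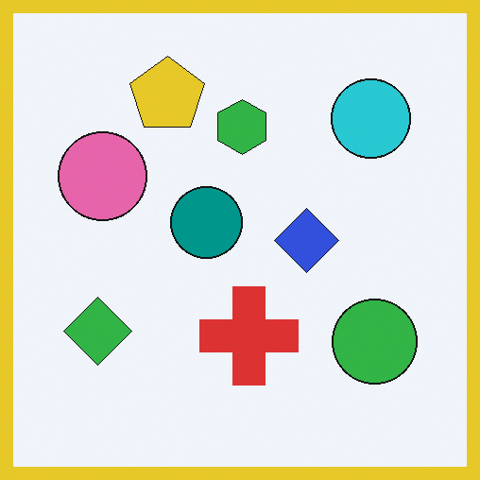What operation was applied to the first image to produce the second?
This is the original image framed with a yellow border.

A solid yellow frame runs around the edge of the second image, with the content slightly shrunk inside it.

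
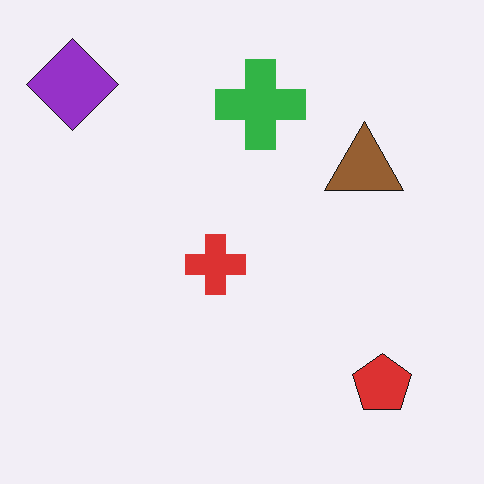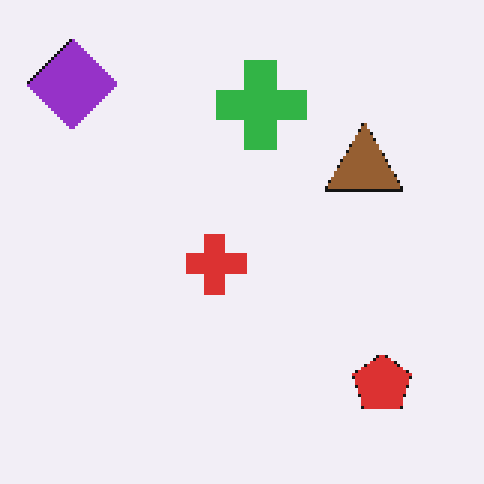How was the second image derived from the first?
Lightly pixelated (a mild mosaic effect).

Shapes are reduced to large square blocks; fine edges and outlines are lost — a downscale-then-upscale (mosaic) effect.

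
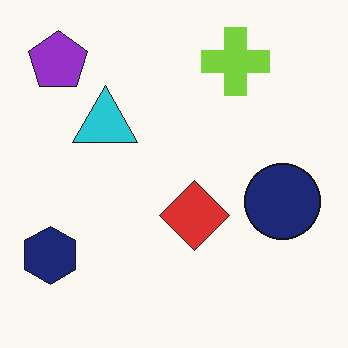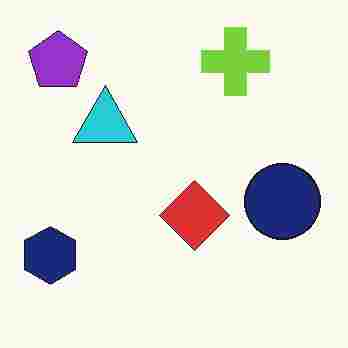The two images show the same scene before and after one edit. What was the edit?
This is the original image degraded with heavy JPEG compression.

Blocky 8×8 compression artifacts appear around shape edges and the flat background shows ringing — characteristic JPEG degradation.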